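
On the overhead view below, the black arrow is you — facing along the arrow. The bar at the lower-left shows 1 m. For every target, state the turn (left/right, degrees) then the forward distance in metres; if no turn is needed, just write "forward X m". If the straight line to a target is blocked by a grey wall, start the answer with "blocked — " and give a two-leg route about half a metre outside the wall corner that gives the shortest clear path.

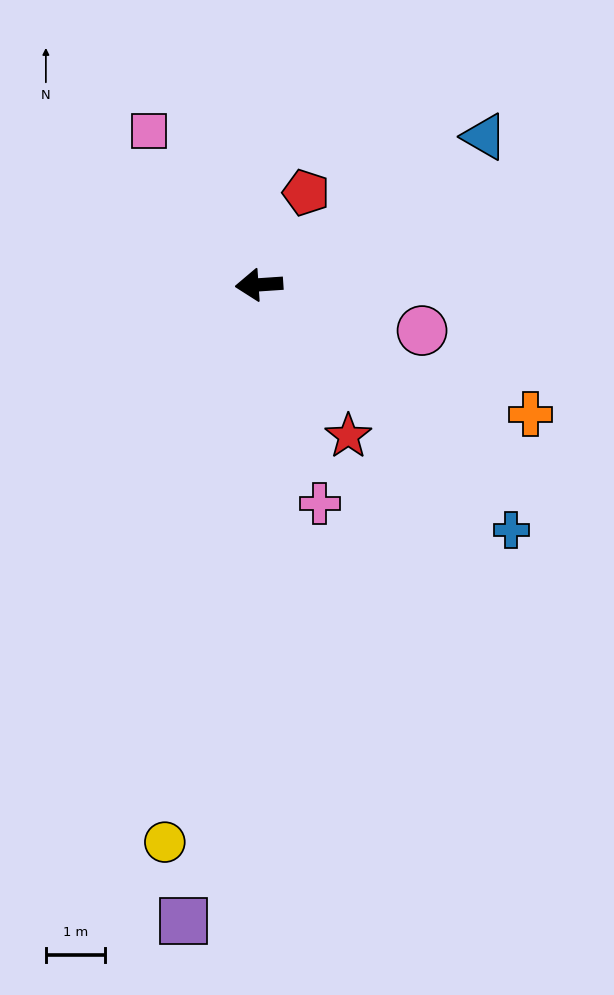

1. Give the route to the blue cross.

turn left 132°, forward 6.0 m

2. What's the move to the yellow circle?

turn left 77°, forward 9.6 m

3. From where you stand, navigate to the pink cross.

turn left 102°, forward 3.8 m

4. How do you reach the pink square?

turn right 58°, forward 3.2 m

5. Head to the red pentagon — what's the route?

turn right 121°, forward 1.8 m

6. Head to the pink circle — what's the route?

turn left 160°, forward 2.9 m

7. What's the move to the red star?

turn left 117°, forward 3.0 m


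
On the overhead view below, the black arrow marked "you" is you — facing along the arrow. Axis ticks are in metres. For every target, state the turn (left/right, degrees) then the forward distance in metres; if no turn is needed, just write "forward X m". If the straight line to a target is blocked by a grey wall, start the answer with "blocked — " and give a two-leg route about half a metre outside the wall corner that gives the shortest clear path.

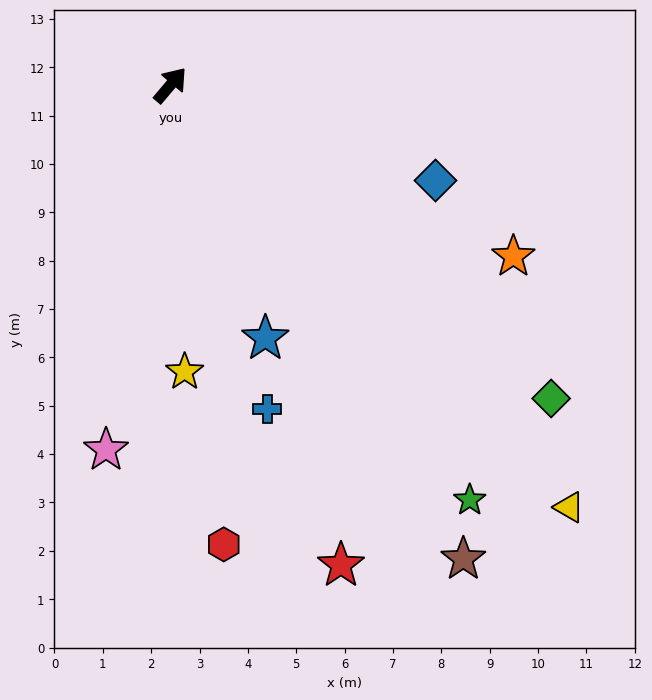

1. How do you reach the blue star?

turn right 119°, forward 5.6 m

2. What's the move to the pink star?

turn right 150°, forward 7.7 m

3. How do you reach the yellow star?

turn right 137°, forward 5.9 m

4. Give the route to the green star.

turn right 104°, forward 10.6 m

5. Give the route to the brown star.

turn right 108°, forward 11.5 m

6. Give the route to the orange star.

turn right 76°, forward 7.9 m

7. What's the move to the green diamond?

turn right 89°, forward 10.2 m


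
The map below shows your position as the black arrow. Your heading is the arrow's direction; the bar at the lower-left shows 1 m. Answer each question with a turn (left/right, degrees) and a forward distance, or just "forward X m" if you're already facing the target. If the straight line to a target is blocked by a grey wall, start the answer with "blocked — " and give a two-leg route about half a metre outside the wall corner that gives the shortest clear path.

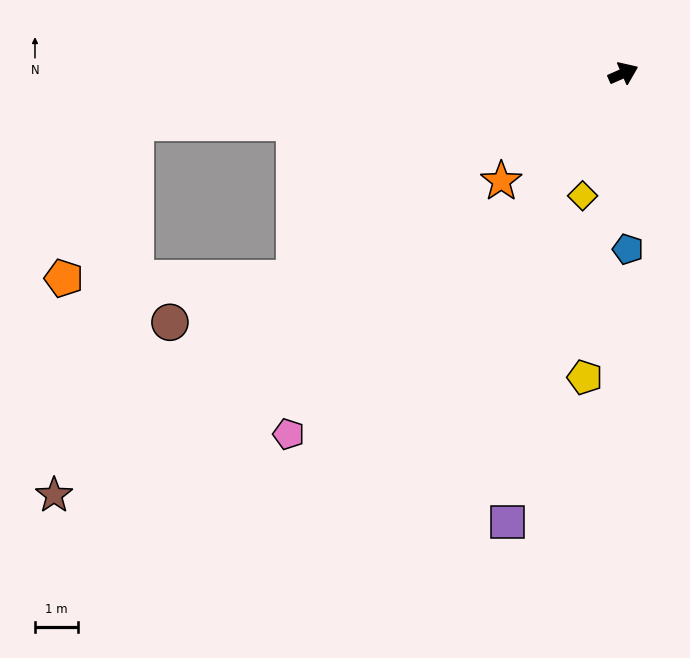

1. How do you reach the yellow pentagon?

turn right 121°, forward 7.2 m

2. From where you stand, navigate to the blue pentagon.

turn right 112°, forward 4.1 m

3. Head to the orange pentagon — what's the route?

blocked — turn left 162°, forward 11.4 m, then turn left 59°, forward 4.0 m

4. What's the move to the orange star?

turn right 162°, forward 3.8 m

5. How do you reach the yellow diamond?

turn right 132°, forward 3.0 m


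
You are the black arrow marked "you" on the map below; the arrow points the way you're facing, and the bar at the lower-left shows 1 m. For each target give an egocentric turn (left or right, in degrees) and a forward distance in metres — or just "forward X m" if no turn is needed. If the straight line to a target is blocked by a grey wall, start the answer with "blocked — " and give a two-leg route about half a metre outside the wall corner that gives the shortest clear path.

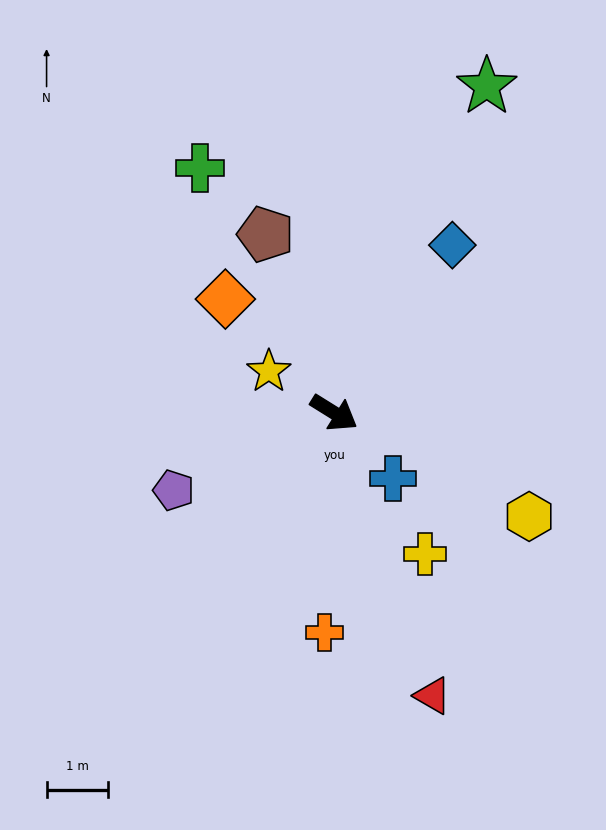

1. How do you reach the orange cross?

turn right 61°, forward 3.6 m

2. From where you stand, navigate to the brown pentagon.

turn left 143°, forward 3.1 m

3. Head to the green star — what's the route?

turn left 97°, forward 5.8 m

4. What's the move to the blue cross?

turn right 16°, forward 1.4 m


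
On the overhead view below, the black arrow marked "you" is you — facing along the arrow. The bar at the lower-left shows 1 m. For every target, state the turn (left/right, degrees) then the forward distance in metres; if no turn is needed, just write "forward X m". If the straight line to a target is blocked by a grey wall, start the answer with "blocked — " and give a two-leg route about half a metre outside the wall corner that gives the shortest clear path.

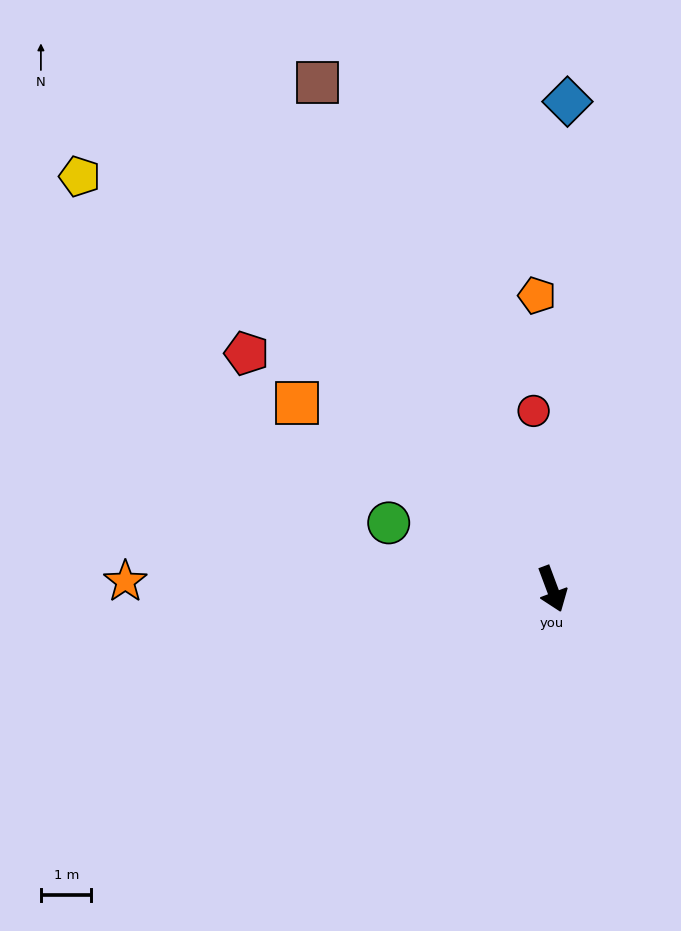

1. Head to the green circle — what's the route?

turn right 132°, forward 3.5 m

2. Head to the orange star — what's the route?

turn right 112°, forward 8.4 m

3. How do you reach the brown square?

turn right 176°, forward 11.0 m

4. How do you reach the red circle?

turn left 165°, forward 3.5 m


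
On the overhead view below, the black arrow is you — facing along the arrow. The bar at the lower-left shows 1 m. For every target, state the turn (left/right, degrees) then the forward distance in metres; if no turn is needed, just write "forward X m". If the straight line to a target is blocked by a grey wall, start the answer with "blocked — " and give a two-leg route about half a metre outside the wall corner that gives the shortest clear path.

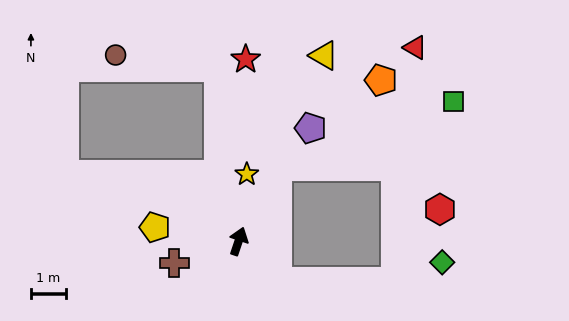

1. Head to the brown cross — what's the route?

turn left 127°, forward 2.0 m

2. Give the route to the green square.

blocked — turn right 9°, forward 2.4 m, then turn right 42°, forward 5.4 m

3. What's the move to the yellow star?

turn left 12°, forward 1.9 m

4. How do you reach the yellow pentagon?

turn left 99°, forward 2.4 m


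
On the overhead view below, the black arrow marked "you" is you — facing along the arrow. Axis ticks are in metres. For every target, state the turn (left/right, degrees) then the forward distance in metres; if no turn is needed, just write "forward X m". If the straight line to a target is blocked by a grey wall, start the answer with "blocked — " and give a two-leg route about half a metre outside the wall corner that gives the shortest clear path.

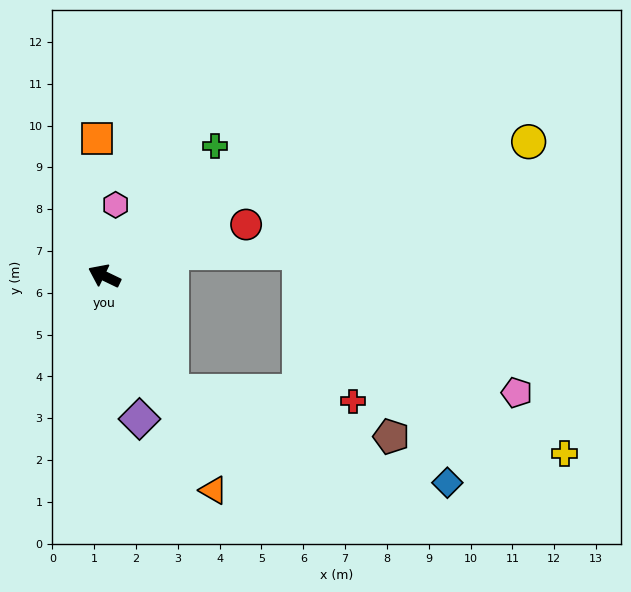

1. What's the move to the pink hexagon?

turn right 73°, forward 1.7 m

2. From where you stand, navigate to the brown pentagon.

blocked — turn left 146°, forward 3.2 m, then turn left 48°, forward 5.4 m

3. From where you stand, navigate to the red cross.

blocked — turn left 146°, forward 3.2 m, then turn left 57°, forward 4.4 m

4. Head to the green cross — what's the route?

turn right 105°, forward 4.1 m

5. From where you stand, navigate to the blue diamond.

blocked — turn left 146°, forward 3.2 m, then turn left 42°, forward 7.0 m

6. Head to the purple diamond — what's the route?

turn left 130°, forward 3.5 m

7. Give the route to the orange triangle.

turn left 143°, forward 5.7 m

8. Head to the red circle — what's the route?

turn right 134°, forward 3.6 m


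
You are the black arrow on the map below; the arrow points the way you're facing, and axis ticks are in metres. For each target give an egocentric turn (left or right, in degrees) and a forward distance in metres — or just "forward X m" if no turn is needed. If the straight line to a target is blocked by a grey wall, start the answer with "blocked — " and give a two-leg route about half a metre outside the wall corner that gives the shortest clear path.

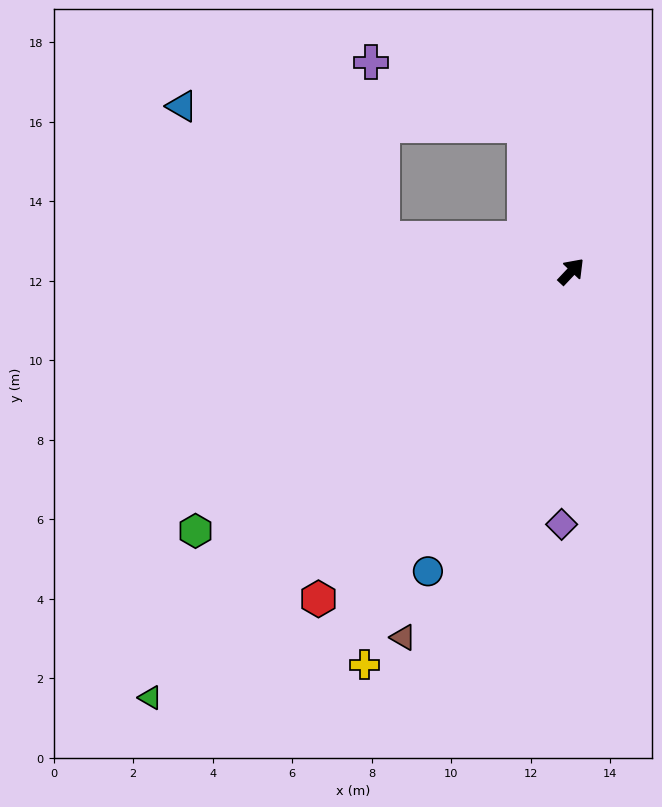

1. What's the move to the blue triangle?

blocked — turn left 123°, forward 4.8 m, then turn right 23°, forward 6.1 m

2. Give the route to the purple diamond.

turn right 139°, forward 6.4 m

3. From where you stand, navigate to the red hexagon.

turn right 174°, forward 10.4 m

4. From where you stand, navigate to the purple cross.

blocked — turn left 61°, forward 3.8 m, then turn left 50°, forward 4.2 m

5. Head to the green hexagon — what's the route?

turn left 168°, forward 11.5 m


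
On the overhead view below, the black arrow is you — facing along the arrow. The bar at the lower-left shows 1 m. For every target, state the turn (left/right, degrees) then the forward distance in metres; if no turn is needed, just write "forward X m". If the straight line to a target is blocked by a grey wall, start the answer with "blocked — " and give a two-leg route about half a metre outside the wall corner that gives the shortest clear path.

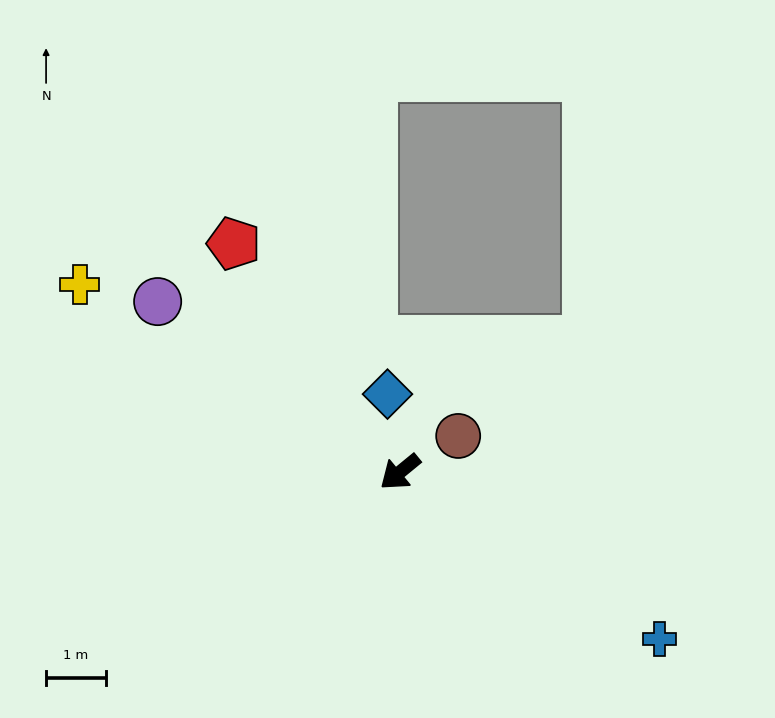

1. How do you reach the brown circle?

turn left 172°, forward 1.2 m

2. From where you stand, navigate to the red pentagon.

turn right 93°, forward 4.7 m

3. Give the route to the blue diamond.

turn right 120°, forward 1.3 m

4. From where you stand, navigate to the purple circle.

turn right 74°, forward 5.0 m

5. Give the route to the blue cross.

turn left 108°, forward 5.2 m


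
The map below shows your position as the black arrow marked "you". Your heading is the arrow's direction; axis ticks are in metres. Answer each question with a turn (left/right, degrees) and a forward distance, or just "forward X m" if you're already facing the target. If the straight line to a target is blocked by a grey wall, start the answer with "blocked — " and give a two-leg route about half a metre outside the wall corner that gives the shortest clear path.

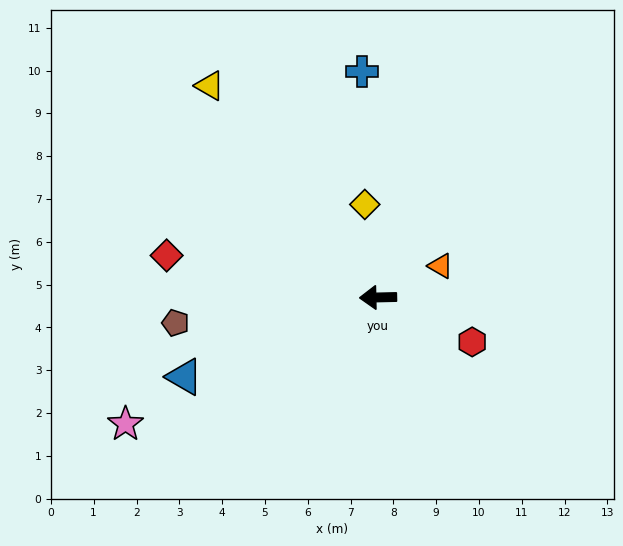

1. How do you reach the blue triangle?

turn left 21°, forward 4.9 m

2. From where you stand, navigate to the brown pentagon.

turn left 6°, forward 4.8 m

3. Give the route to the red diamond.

turn right 13°, forward 5.0 m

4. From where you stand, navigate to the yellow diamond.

turn right 83°, forward 2.2 m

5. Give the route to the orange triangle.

turn right 155°, forward 1.6 m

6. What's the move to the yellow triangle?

turn right 53°, forward 6.3 m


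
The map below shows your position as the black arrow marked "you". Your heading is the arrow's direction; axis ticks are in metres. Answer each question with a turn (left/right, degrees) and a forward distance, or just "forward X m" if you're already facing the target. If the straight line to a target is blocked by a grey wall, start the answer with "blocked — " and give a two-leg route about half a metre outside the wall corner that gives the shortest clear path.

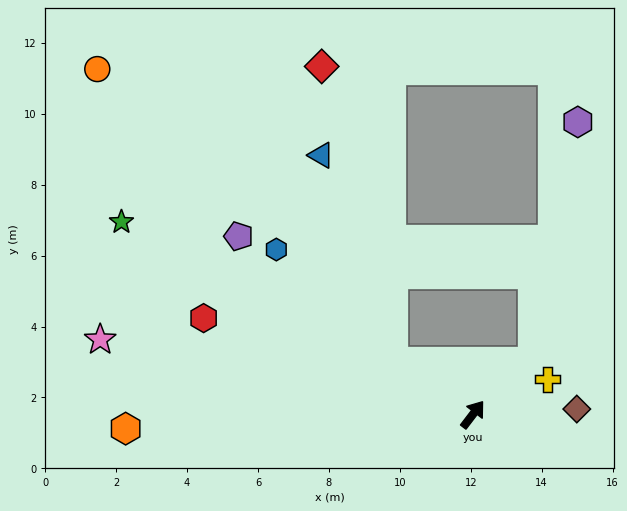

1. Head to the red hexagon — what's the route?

turn left 108°, forward 8.1 m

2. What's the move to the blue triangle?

blocked — turn left 94°, forward 2.7 m, then turn right 37°, forward 6.2 m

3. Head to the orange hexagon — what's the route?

turn left 130°, forward 9.8 m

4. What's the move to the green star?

turn left 99°, forward 11.3 m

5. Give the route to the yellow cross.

turn right 27°, forward 2.3 m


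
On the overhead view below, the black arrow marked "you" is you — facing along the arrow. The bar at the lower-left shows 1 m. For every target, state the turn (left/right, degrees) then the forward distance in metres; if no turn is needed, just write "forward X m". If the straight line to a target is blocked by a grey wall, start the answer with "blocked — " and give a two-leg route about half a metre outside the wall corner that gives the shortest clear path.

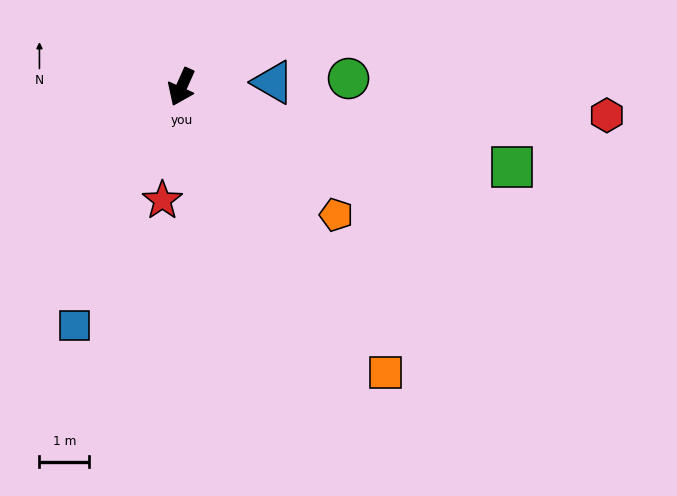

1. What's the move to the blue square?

forward 5.3 m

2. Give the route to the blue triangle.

turn left 117°, forward 1.8 m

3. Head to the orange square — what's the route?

turn left 60°, forward 7.1 m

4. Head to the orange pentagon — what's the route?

turn left 75°, forward 4.0 m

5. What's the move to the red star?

turn left 15°, forward 2.3 m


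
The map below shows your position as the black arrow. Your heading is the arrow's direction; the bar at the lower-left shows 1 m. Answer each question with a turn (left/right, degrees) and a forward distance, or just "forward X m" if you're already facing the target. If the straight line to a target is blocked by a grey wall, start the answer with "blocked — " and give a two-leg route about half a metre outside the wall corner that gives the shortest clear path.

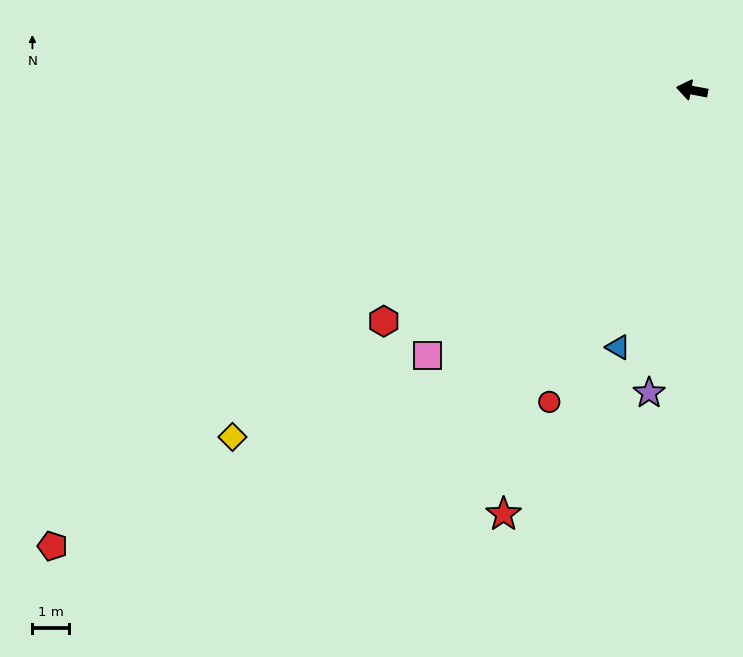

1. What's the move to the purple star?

turn left 92°, forward 8.5 m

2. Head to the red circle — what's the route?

turn left 76°, forward 9.5 m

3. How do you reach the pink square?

turn left 56°, forward 10.4 m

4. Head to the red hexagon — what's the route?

turn left 47°, forward 10.7 m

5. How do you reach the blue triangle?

turn left 84°, forward 7.4 m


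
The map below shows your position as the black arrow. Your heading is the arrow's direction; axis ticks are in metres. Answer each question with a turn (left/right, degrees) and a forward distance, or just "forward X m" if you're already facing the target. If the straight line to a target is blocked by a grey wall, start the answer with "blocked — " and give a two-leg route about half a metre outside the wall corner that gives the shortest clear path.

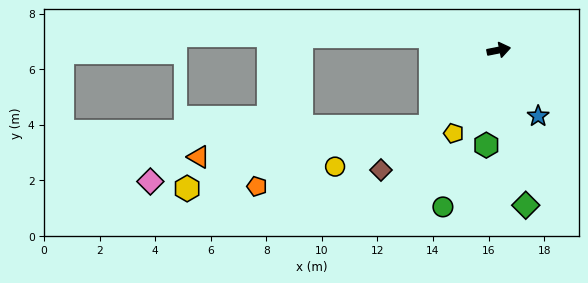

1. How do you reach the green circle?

turn right 121°, forward 6.0 m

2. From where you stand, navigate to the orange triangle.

blocked — turn right 143°, forward 3.7 m, then turn right 41°, forward 8.4 m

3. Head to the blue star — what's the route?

turn right 70°, forward 2.8 m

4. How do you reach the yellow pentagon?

turn right 130°, forward 3.4 m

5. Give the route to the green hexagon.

turn right 109°, forward 3.4 m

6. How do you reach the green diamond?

turn right 91°, forward 5.7 m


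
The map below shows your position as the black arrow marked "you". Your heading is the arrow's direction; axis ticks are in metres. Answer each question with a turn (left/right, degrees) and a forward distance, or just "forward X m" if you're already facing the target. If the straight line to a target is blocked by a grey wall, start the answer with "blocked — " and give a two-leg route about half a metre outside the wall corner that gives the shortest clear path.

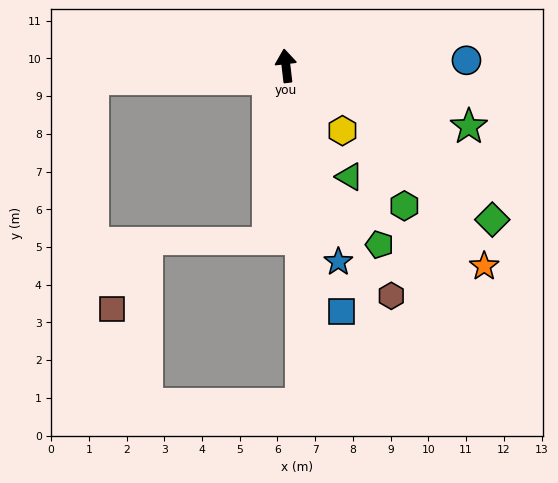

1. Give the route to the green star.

turn right 115°, forward 5.1 m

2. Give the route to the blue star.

turn right 172°, forward 5.4 m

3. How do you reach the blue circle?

turn right 95°, forward 4.8 m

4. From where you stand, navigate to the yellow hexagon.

turn right 146°, forward 2.3 m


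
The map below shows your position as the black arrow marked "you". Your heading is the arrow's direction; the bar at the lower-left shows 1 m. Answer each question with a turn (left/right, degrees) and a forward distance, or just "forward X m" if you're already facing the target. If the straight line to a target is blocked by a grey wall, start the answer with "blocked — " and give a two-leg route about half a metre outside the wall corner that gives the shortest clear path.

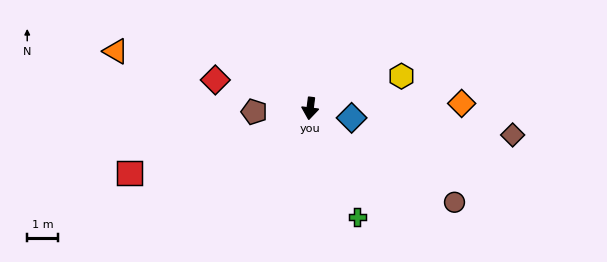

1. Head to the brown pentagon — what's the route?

turn right 79°, forward 1.8 m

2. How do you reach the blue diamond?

turn left 84°, forward 1.4 m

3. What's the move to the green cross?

turn left 31°, forward 3.9 m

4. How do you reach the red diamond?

turn right 99°, forward 3.2 m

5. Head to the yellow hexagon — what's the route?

turn left 117°, forward 3.2 m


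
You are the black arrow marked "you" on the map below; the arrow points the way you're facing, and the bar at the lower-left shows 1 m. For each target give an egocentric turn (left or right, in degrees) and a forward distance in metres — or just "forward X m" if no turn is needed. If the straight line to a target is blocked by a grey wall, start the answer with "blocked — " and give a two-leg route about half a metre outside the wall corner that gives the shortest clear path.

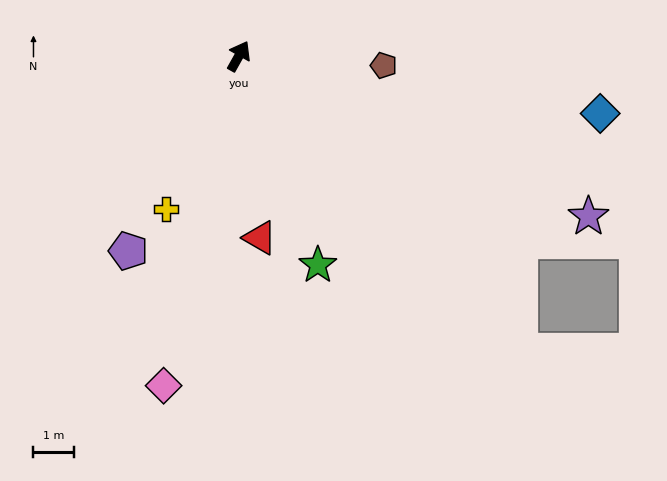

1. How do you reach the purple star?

turn right 85°, forward 9.4 m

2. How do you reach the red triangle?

turn right 144°, forward 4.5 m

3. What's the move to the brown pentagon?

turn right 64°, forward 3.5 m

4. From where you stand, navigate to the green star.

turn right 130°, forward 5.5 m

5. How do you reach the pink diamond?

turn right 164°, forward 8.3 m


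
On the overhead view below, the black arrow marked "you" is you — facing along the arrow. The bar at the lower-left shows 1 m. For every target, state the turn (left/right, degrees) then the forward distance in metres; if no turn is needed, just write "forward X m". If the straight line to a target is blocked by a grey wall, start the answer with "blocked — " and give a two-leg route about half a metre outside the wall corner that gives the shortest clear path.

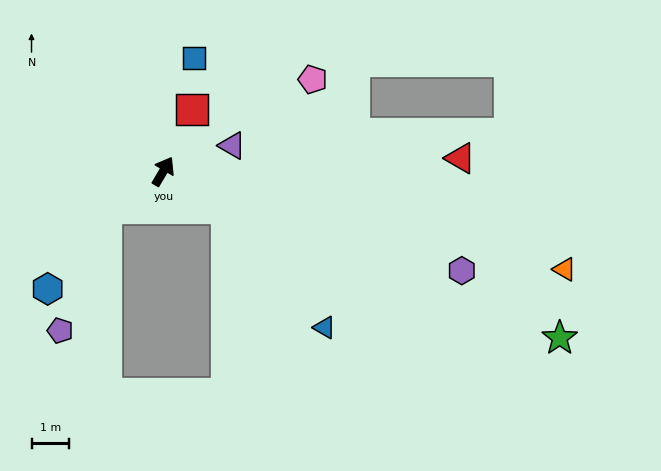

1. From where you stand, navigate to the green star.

turn right 82°, forward 11.4 m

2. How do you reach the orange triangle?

turn right 73°, forward 10.9 m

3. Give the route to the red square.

turn left 6°, forward 1.8 m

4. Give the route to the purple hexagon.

turn right 78°, forward 8.3 m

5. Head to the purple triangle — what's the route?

turn right 39°, forward 1.9 m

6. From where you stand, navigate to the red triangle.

turn right 57°, forward 7.9 m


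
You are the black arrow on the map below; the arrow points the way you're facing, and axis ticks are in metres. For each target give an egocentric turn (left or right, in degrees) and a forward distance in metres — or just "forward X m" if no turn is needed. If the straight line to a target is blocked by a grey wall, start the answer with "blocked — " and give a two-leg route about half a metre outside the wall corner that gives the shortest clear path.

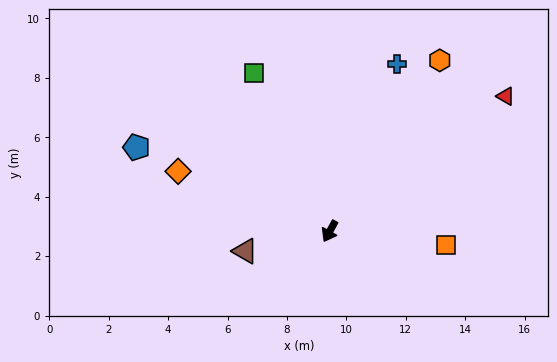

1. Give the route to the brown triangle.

turn right 48°, forward 2.9 m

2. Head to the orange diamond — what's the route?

turn right 83°, forward 5.5 m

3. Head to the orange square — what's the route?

turn left 112°, forward 3.9 m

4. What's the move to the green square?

turn right 125°, forward 5.9 m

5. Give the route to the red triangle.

turn left 156°, forward 7.5 m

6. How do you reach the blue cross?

turn right 173°, forward 6.1 m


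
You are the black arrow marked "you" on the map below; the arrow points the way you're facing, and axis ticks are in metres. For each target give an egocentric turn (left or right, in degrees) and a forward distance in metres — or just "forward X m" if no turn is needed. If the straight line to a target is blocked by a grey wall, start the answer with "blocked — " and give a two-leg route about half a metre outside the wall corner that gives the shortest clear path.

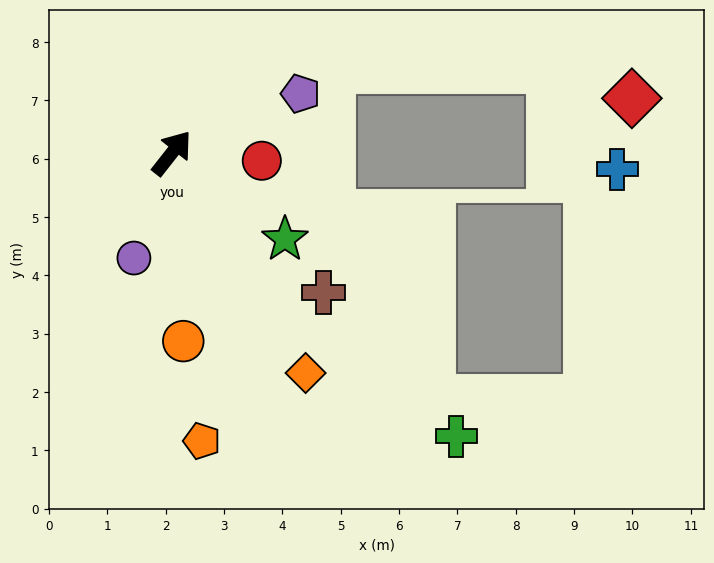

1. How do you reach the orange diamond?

turn right 111°, forward 4.4 m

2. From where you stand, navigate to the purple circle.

turn right 162°, forward 1.9 m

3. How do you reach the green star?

turn right 89°, forward 2.4 m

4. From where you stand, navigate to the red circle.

turn right 57°, forward 1.5 m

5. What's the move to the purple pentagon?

turn right 27°, forward 2.4 m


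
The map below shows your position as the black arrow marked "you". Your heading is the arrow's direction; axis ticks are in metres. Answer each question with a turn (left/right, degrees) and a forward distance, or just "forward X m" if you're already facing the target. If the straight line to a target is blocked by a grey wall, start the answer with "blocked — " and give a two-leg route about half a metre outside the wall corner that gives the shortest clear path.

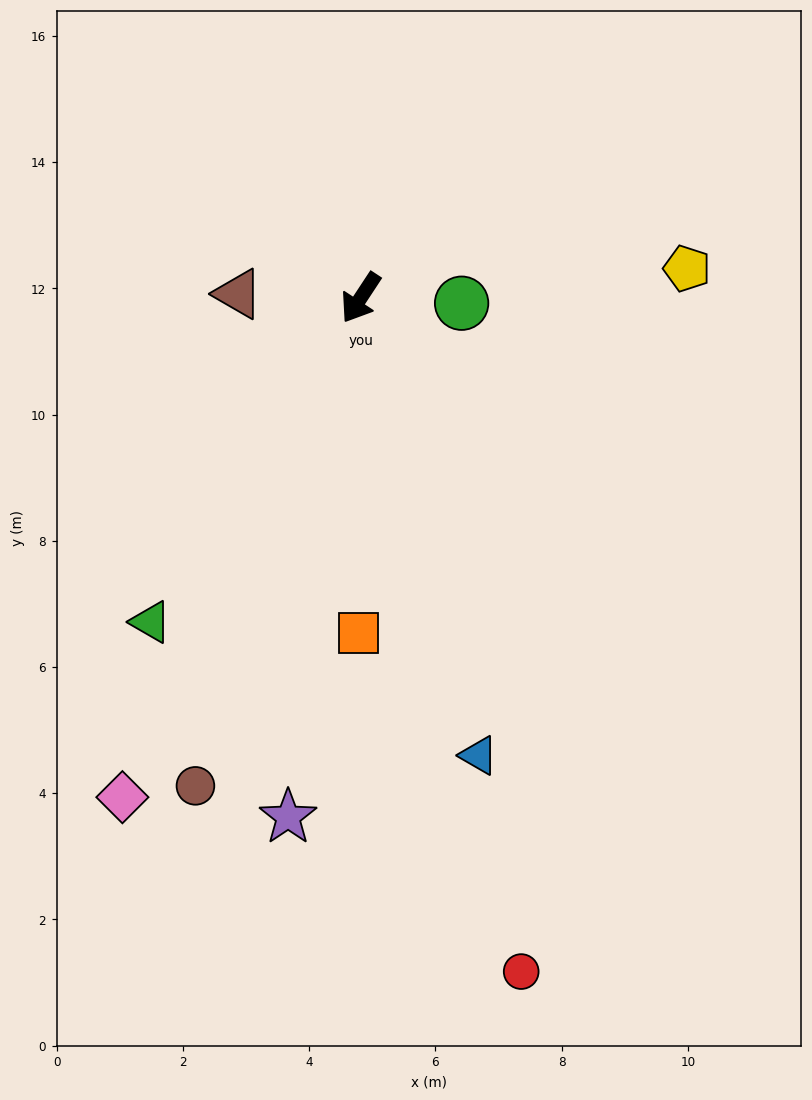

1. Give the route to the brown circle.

turn left 15°, forward 8.2 m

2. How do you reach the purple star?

turn left 25°, forward 8.3 m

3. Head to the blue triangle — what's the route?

turn left 48°, forward 7.5 m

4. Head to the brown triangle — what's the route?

turn right 59°, forward 1.9 m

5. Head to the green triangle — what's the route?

forward 6.1 m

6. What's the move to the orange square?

turn left 33°, forward 5.3 m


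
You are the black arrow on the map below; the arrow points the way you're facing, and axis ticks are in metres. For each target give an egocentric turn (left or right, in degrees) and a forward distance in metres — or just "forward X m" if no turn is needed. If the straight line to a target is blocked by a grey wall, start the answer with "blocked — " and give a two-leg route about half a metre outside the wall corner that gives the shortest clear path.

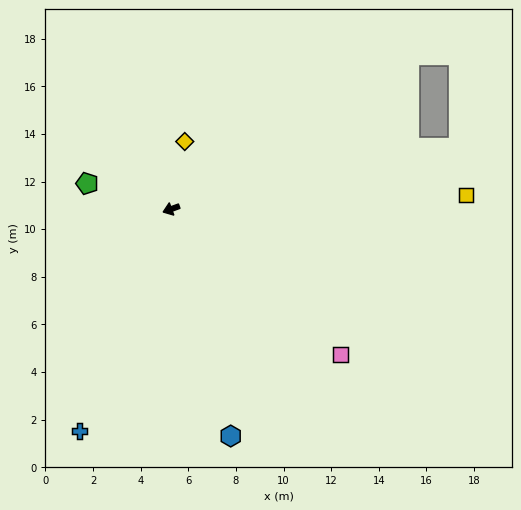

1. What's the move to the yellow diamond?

turn right 121°, forward 2.9 m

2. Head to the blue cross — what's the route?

turn left 48°, forward 10.1 m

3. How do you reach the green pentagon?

turn right 37°, forward 3.7 m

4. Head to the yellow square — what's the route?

turn left 163°, forward 12.4 m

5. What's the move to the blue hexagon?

turn left 85°, forward 9.9 m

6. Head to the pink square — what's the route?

turn left 119°, forward 9.4 m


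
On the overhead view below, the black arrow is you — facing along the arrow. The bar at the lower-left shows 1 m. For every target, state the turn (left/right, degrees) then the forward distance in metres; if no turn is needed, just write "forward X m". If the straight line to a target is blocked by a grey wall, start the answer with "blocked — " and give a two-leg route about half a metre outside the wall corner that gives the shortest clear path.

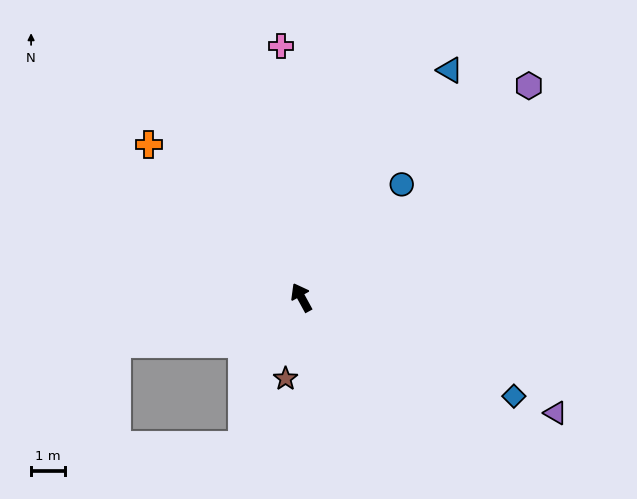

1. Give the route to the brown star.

turn left 140°, forward 2.4 m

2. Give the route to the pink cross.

turn right 24°, forward 7.4 m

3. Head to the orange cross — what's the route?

turn left 16°, forward 6.3 m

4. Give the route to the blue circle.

turn right 70°, forward 4.4 m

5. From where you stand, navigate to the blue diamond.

turn right 144°, forward 6.9 m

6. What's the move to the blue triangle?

turn right 62°, forward 8.0 m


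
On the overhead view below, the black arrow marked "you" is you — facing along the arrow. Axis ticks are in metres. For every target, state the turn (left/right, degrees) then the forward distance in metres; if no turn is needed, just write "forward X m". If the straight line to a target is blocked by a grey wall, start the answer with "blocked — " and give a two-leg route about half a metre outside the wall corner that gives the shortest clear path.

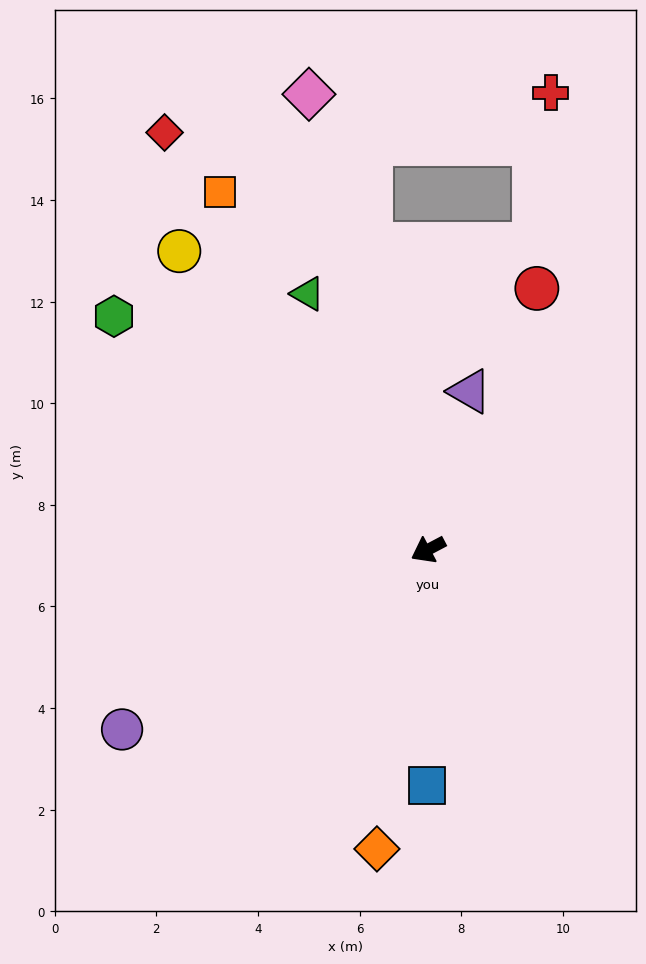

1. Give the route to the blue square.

turn left 62°, forward 4.6 m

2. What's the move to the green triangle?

turn right 93°, forward 5.6 m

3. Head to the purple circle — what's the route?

turn left 3°, forward 7.0 m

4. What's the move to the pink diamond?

turn right 103°, forward 9.3 m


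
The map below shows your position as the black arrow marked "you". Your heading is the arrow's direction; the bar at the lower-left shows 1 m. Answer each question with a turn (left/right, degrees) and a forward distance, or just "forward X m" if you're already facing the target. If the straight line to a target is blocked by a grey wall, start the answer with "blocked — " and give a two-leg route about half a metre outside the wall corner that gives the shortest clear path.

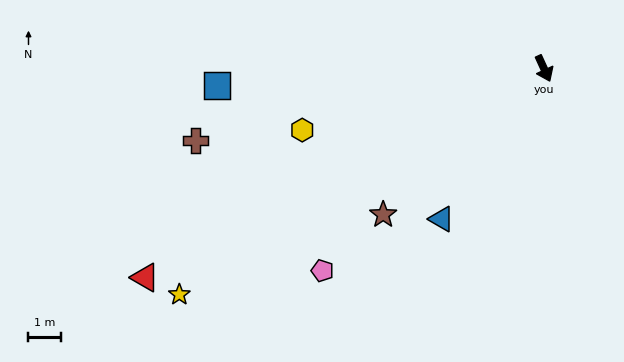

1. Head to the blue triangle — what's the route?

turn right 59°, forward 5.6 m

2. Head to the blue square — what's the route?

turn right 112°, forward 10.1 m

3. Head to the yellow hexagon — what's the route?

turn right 100°, forward 7.7 m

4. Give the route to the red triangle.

turn right 87°, forward 13.8 m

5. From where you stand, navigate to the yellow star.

turn right 83°, forward 13.2 m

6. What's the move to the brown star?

turn right 72°, forward 6.7 m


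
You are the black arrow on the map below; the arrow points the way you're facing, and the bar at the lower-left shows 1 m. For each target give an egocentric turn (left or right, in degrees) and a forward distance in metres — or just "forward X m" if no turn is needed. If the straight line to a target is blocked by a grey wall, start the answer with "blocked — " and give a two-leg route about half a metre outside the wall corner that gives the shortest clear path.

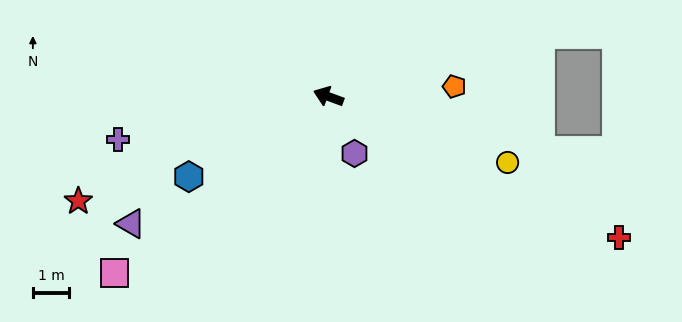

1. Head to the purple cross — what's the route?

turn left 32°, forward 5.9 m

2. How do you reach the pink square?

turn left 60°, forward 7.6 m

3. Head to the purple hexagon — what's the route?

turn left 135°, forward 1.7 m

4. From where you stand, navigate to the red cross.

turn left 174°, forward 8.9 m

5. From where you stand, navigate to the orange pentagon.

turn right 155°, forward 3.5 m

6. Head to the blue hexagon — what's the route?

turn left 50°, forward 4.4 m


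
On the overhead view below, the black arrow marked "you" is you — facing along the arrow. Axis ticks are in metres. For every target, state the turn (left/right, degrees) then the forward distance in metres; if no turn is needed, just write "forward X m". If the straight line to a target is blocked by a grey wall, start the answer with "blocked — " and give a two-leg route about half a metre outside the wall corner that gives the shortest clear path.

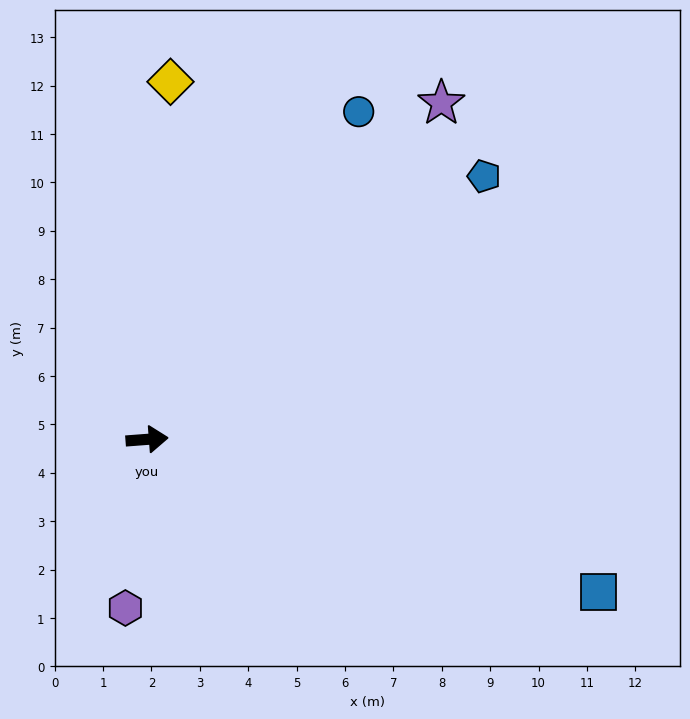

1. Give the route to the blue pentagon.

turn left 34°, forward 8.8 m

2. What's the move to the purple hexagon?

turn right 102°, forward 3.5 m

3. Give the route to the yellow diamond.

turn left 82°, forward 7.4 m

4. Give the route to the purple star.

turn left 44°, forward 9.2 m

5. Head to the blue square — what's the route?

turn right 23°, forward 9.8 m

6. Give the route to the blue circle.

turn left 53°, forward 8.1 m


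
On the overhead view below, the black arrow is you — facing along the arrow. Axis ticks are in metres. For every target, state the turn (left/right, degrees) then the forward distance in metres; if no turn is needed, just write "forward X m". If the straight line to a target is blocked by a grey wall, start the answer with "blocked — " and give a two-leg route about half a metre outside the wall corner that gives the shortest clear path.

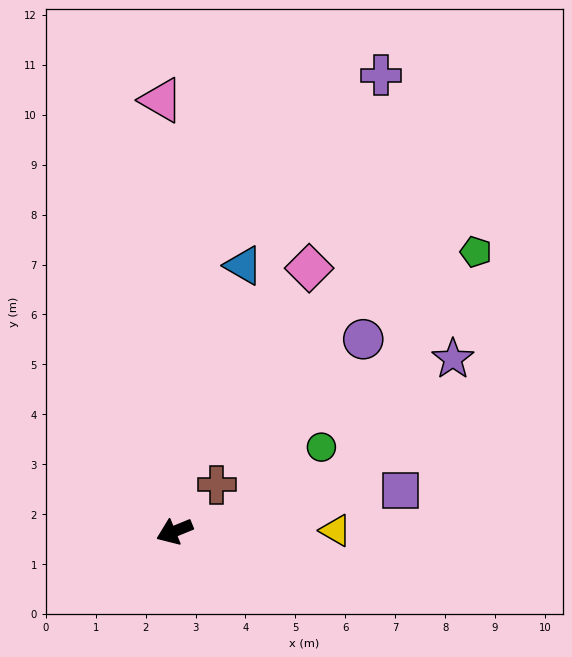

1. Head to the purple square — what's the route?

turn left 168°, forward 4.6 m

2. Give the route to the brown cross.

turn right 155°, forward 1.3 m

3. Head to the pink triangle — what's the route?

turn right 111°, forward 8.6 m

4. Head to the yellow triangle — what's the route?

turn left 158°, forward 3.2 m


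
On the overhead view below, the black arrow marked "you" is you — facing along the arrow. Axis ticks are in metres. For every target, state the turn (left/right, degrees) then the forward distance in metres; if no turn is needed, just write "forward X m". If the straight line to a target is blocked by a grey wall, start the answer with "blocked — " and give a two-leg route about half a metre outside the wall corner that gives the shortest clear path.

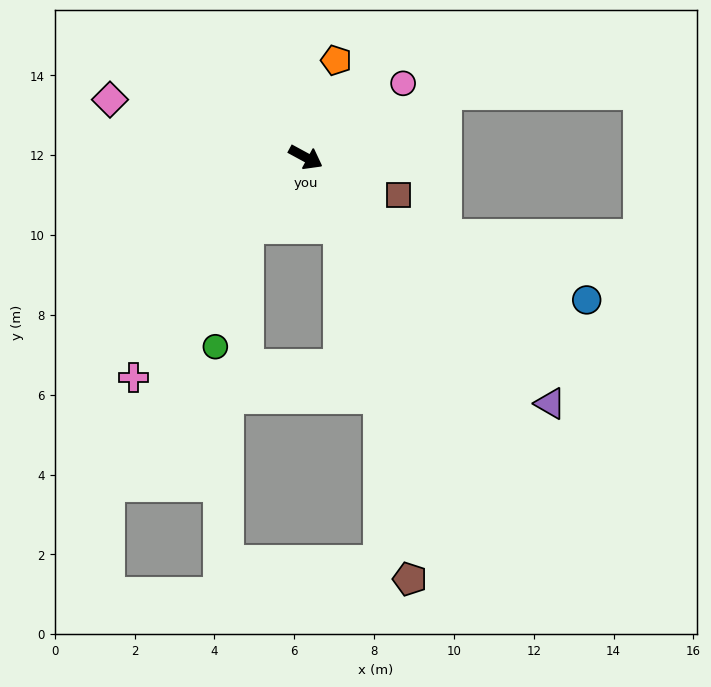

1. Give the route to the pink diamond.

turn right 168°, forward 5.1 m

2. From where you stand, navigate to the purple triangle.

turn right 17°, forward 8.7 m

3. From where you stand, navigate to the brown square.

turn left 6°, forward 2.5 m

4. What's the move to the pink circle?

turn left 66°, forward 3.1 m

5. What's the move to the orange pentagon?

turn left 101°, forward 2.5 m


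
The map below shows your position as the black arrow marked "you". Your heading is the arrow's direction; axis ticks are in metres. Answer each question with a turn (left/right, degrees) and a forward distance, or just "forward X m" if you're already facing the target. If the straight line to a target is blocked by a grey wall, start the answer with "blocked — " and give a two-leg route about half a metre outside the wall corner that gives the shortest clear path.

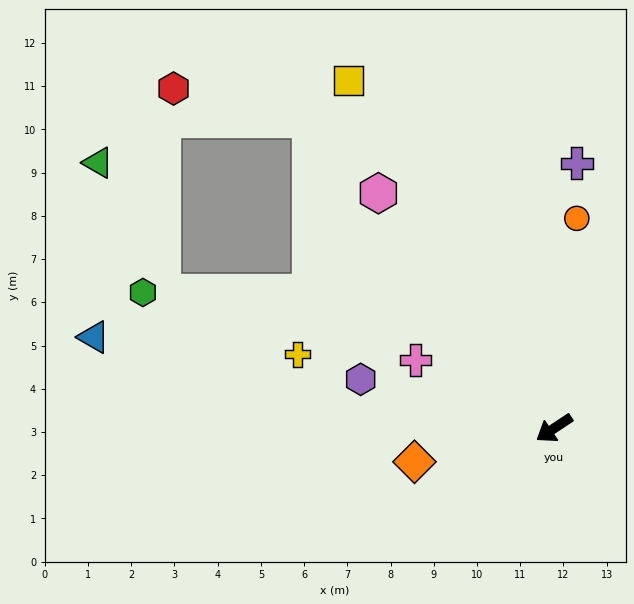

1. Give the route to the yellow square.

turn right 93°, forward 9.3 m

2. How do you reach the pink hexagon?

turn right 87°, forward 6.8 m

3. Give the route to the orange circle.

turn right 130°, forward 4.9 m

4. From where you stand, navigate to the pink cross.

turn right 60°, forward 3.6 m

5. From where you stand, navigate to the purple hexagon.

turn right 48°, forward 4.6 m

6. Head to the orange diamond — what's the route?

turn right 20°, forward 3.3 m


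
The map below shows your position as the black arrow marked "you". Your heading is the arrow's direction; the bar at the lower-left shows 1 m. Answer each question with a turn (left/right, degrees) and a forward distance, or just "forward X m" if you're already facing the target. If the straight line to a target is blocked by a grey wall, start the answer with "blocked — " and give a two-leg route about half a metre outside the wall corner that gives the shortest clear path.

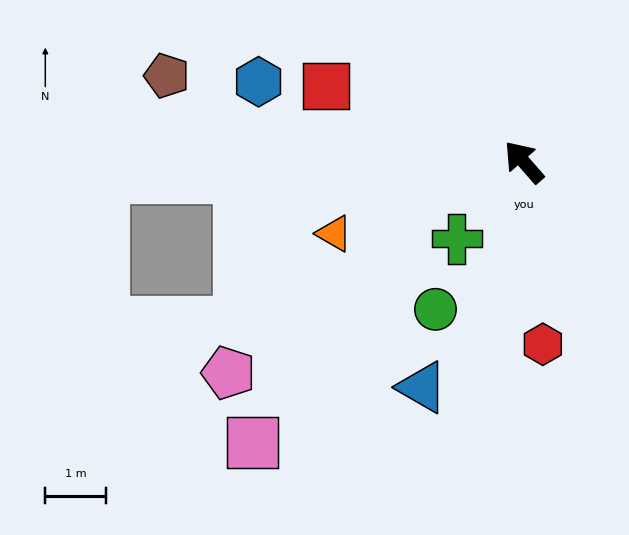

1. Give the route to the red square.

turn left 28°, forward 3.5 m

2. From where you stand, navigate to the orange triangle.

turn left 70°, forward 3.3 m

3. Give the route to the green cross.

turn left 98°, forward 1.7 m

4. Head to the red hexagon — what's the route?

turn left 145°, forward 3.0 m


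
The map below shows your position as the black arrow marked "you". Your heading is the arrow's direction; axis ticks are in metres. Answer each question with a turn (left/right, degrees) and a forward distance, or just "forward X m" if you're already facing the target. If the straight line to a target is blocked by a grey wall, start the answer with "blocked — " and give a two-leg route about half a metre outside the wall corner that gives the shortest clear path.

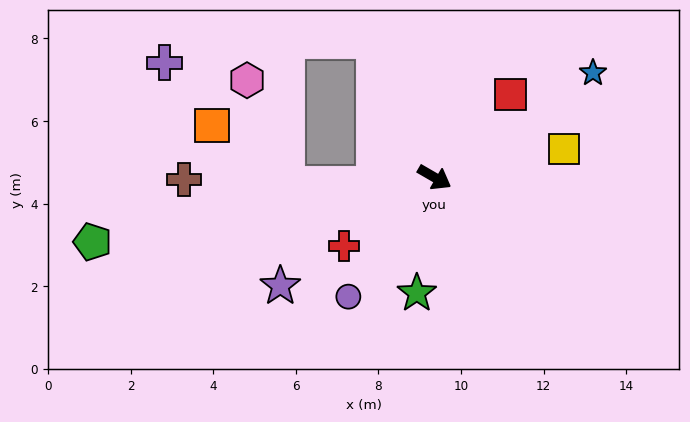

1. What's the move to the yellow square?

turn left 42°, forward 3.2 m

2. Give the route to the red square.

turn left 77°, forward 2.7 m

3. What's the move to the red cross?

turn right 113°, forward 2.7 m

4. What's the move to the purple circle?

turn right 96°, forward 3.6 m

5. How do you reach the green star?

turn right 69°, forward 2.8 m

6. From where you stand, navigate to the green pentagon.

turn right 139°, forward 8.4 m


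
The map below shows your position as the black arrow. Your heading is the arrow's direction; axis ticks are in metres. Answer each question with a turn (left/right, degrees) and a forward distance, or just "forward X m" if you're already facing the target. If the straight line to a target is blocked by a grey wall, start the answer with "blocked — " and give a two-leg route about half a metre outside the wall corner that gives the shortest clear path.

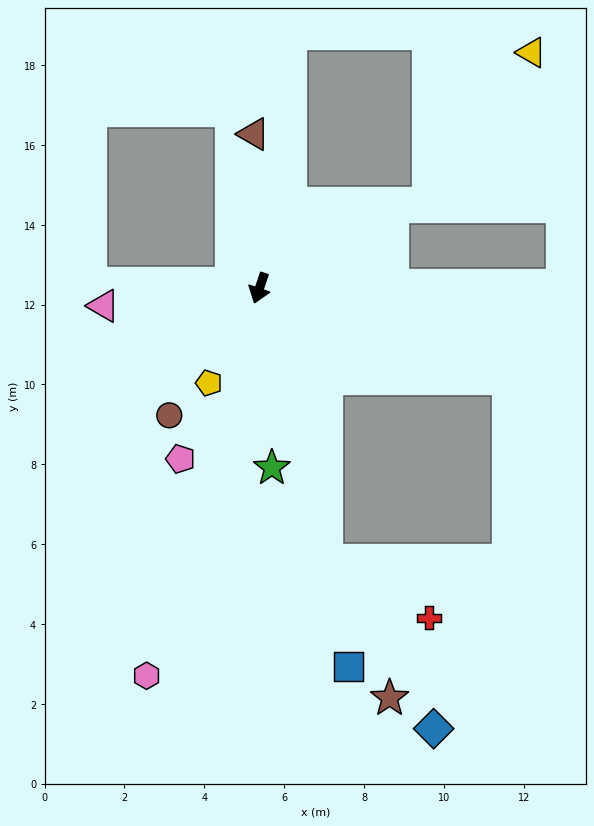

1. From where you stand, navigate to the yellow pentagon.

turn right 9°, forward 2.7 m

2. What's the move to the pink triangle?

turn right 65°, forward 3.9 m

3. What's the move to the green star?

turn left 23°, forward 4.5 m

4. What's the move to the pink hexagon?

turn left 2°, forward 10.1 m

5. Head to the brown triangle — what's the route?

turn right 159°, forward 3.9 m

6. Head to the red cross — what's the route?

blocked — turn left 32°, forward 7.0 m, then turn left 48°, forward 2.9 m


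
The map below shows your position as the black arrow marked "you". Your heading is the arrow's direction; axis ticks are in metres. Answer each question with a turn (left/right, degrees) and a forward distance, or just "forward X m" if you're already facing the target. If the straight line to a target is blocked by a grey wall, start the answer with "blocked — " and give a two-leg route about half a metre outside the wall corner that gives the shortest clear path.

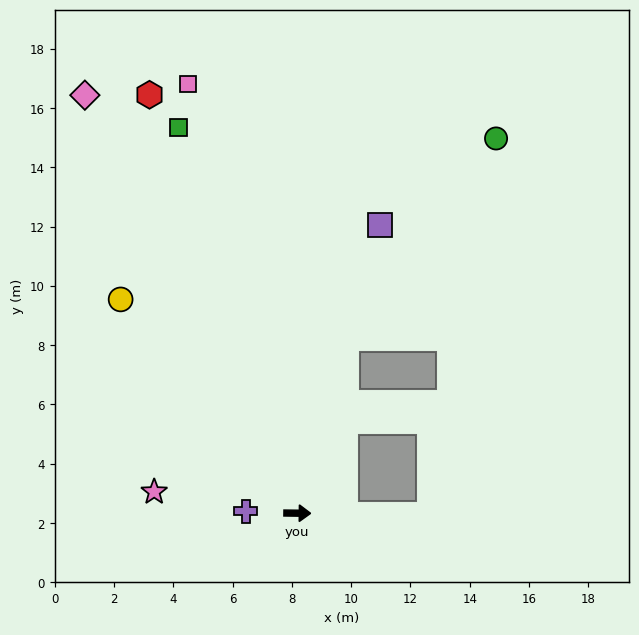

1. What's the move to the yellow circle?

turn left 130°, forward 9.4 m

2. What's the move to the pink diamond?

turn left 118°, forward 15.8 m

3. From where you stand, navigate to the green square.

turn left 108°, forward 13.6 m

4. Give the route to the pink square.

turn left 105°, forward 14.9 m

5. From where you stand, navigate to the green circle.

blocked — turn left 75°, forward 6.1 m, then turn right 21°, forward 8.4 m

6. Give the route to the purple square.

turn left 75°, forward 10.1 m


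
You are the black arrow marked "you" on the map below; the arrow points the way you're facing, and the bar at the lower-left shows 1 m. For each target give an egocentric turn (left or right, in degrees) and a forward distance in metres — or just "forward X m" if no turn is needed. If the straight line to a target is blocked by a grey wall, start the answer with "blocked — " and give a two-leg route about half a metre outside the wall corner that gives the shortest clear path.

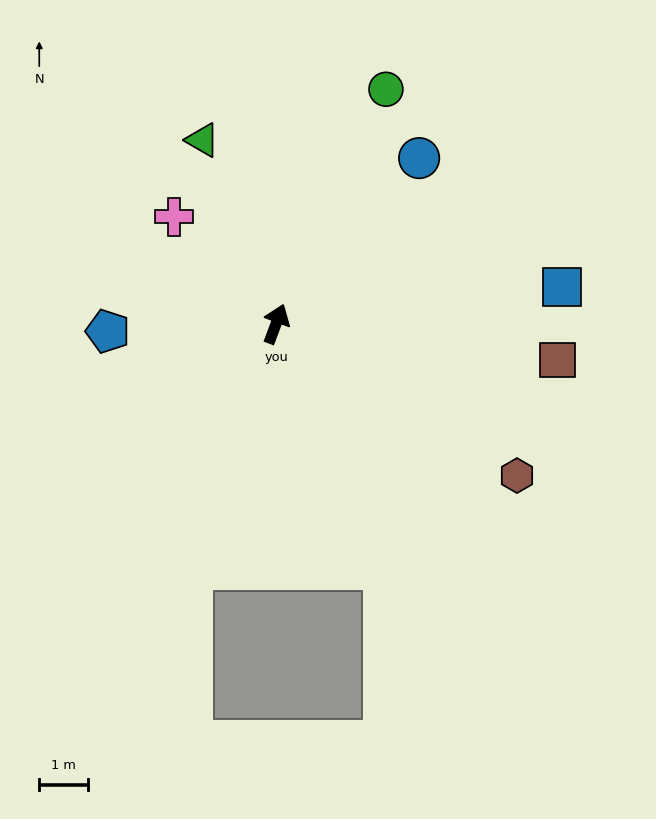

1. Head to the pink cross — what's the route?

turn left 64°, forward 3.1 m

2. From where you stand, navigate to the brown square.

turn right 77°, forward 5.9 m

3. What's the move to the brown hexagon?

turn right 102°, forward 5.9 m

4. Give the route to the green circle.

turn right 5°, forward 5.4 m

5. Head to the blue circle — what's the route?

turn right 20°, forward 4.5 m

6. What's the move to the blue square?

turn right 62°, forward 6.0 m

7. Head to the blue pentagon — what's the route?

turn left 113°, forward 3.5 m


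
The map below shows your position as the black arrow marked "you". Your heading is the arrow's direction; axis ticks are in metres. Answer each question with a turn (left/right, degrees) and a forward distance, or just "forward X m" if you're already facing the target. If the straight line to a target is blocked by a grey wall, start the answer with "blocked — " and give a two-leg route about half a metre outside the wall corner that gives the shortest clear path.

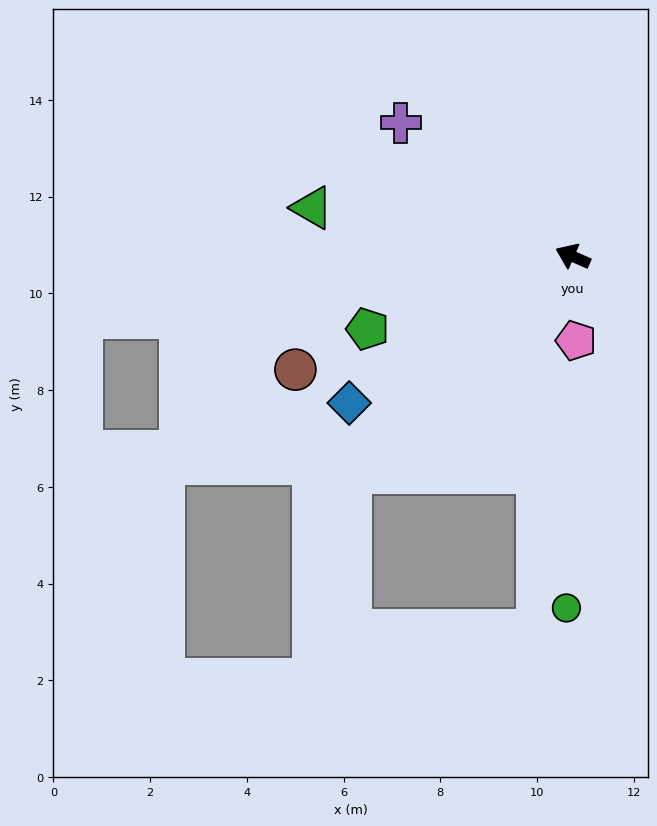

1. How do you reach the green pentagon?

turn left 43°, forward 4.5 m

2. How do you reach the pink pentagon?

turn left 116°, forward 1.7 m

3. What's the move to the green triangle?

turn left 13°, forward 5.5 m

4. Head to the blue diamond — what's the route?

turn left 57°, forward 5.5 m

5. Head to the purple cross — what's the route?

turn right 14°, forward 4.5 m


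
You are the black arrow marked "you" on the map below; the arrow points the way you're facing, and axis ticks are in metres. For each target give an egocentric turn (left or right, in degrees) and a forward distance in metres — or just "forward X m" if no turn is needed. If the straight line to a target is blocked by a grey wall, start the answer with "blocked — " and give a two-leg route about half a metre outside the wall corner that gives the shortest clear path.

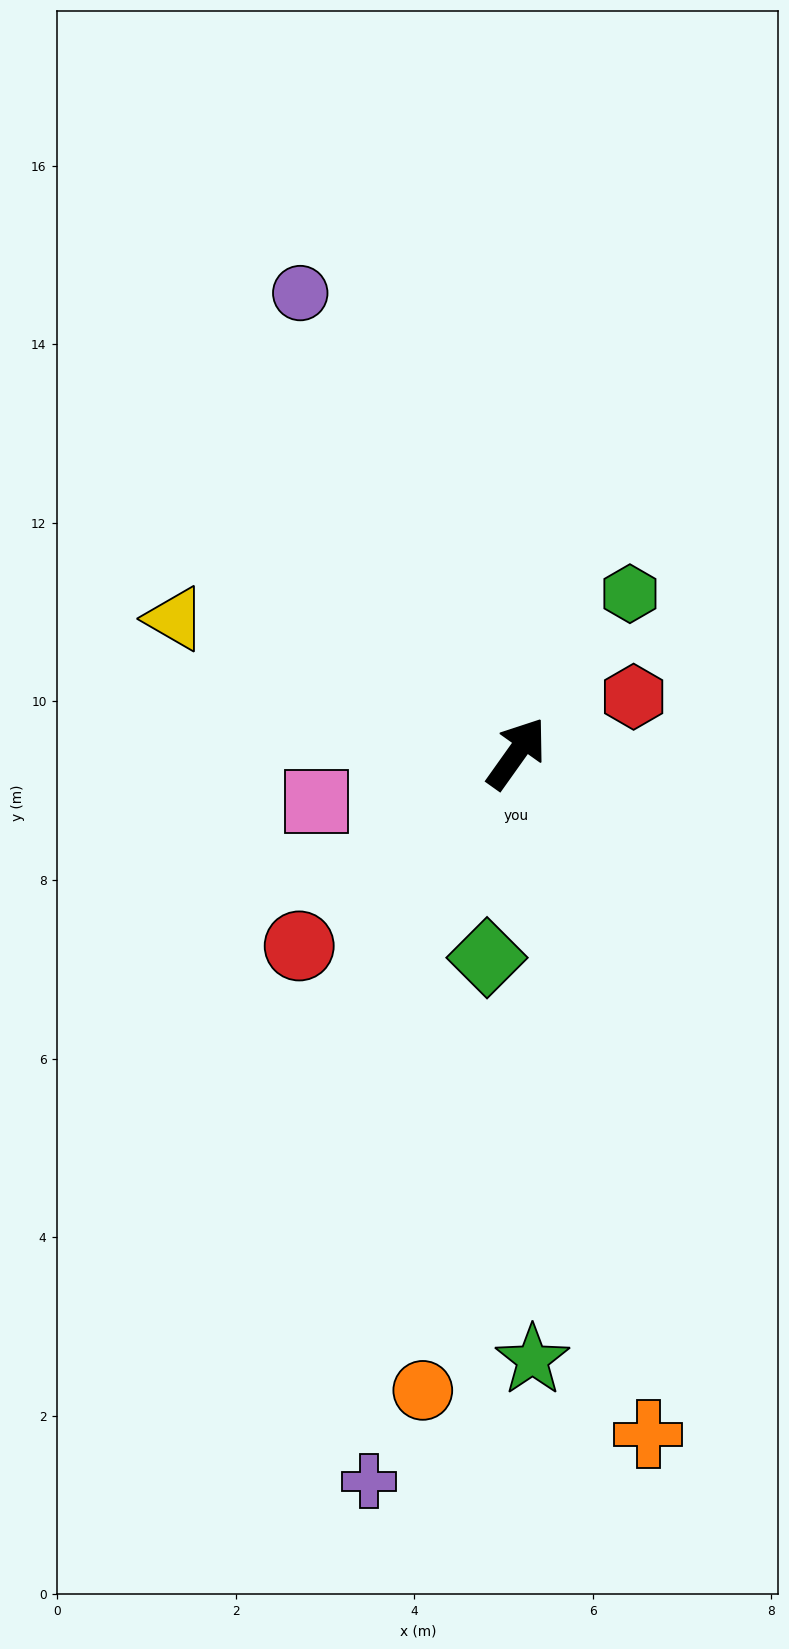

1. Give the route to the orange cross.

turn right 134°, forward 7.8 m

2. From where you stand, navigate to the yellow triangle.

turn left 104°, forward 4.1 m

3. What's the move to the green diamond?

turn right 153°, forward 2.3 m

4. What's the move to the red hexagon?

turn right 29°, forward 1.5 m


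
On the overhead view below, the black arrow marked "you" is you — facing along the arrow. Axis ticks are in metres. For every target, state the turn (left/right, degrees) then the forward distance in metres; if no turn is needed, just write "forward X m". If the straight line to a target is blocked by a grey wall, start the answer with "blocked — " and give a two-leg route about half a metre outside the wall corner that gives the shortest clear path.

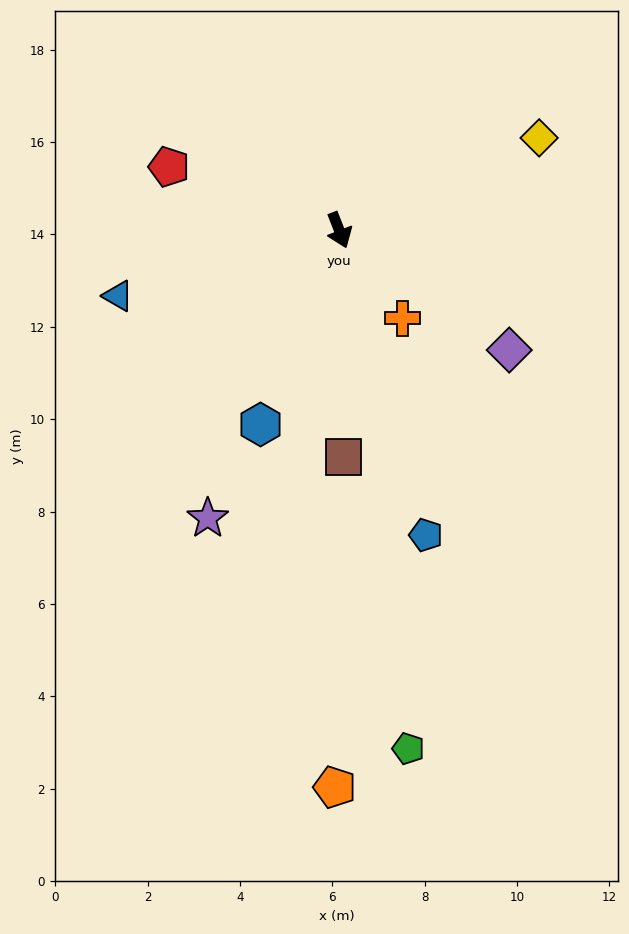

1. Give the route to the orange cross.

turn left 14°, forward 2.3 m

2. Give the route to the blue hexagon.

turn right 43°, forward 4.5 m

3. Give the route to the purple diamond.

turn left 34°, forward 4.5 m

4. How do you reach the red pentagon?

turn right 132°, forward 3.9 m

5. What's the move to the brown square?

turn right 20°, forward 4.9 m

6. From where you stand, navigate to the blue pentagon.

turn right 5°, forward 6.9 m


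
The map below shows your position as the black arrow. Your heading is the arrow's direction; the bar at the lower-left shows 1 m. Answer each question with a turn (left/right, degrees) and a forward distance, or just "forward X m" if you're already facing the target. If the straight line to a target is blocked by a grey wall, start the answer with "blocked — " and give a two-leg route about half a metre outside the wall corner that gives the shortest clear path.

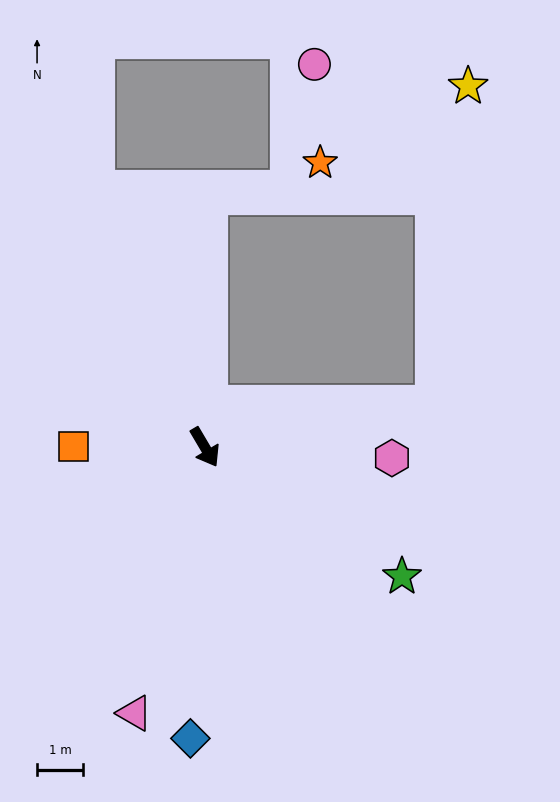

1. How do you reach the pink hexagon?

turn left 56°, forward 4.1 m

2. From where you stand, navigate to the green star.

turn left 26°, forward 5.1 m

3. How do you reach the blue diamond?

turn right 33°, forward 6.3 m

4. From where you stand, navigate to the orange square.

turn right 121°, forward 2.8 m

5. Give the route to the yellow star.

blocked — turn left 70°, forward 5.1 m, then turn left 73°, forward 6.9 m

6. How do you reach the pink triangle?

turn right 45°, forward 6.0 m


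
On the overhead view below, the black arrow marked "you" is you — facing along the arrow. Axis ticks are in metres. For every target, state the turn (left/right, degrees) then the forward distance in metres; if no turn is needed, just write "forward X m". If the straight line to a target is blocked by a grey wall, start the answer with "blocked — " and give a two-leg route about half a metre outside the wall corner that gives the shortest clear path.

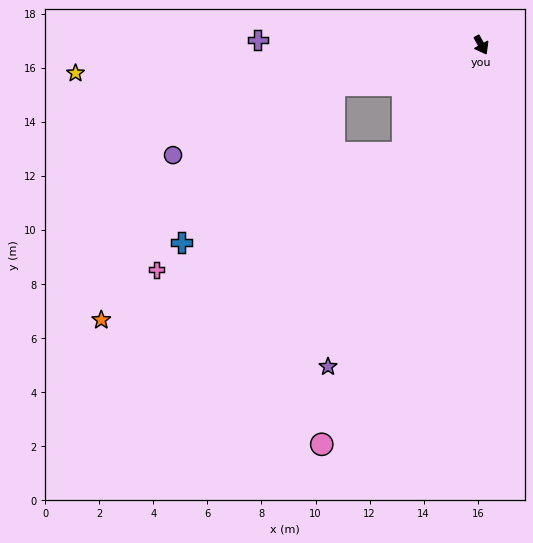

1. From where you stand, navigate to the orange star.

blocked — turn right 65°, forward 5.0 m, then turn right 25°, forward 12.7 m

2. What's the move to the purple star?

turn right 54°, forward 13.2 m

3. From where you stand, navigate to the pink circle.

turn right 51°, forward 15.9 m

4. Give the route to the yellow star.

turn right 115°, forward 15.0 m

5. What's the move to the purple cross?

turn right 120°, forward 8.3 m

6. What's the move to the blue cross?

blocked — turn right 104°, forward 5.6 m, then turn left 31°, forward 8.1 m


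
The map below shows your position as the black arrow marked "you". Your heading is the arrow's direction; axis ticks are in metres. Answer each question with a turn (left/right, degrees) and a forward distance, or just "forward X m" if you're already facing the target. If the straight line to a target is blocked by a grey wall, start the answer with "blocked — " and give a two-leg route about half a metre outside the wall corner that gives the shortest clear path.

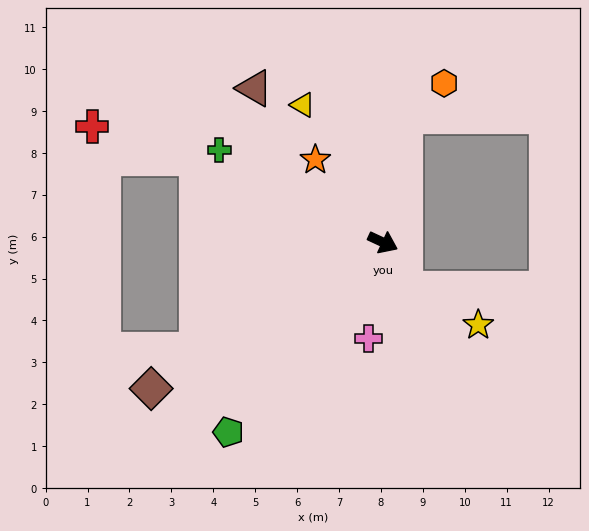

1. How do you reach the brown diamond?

turn right 123°, forward 6.5 m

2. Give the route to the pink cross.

turn right 74°, forward 2.3 m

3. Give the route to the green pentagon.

turn right 104°, forward 5.8 m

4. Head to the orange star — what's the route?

turn left 154°, forward 2.5 m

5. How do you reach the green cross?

turn left 176°, forward 4.5 m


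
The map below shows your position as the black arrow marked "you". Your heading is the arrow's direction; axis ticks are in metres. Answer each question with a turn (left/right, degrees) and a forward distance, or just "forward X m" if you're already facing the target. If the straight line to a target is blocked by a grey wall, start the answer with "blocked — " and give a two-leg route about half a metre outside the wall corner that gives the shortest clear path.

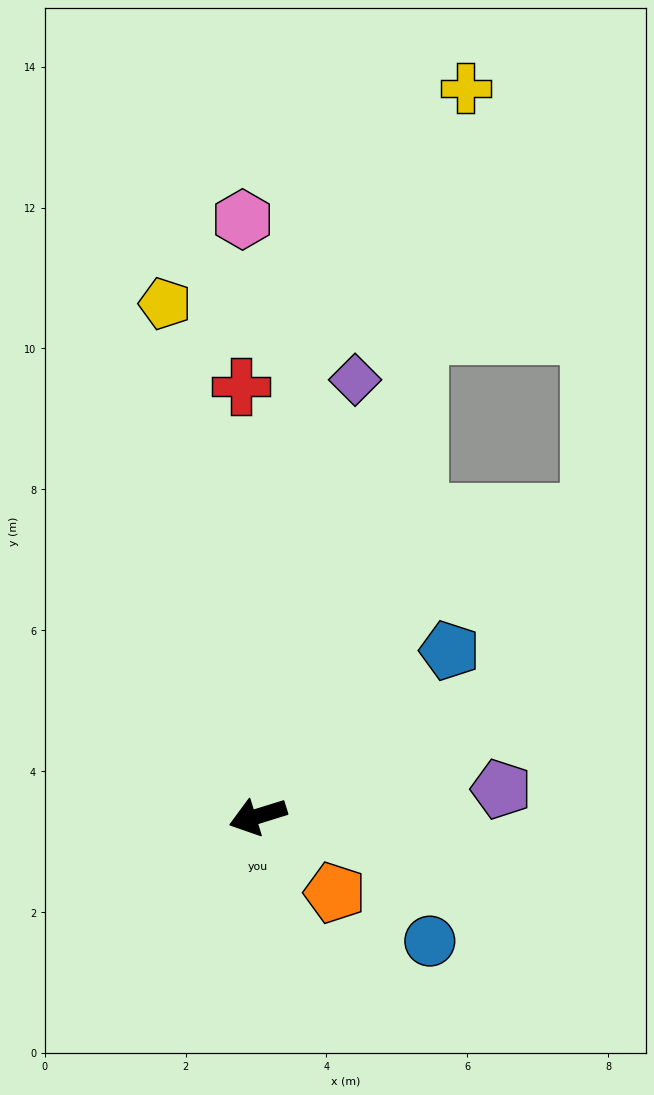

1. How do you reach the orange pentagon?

turn left 118°, forward 1.5 m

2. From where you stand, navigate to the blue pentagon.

turn right 156°, forward 3.6 m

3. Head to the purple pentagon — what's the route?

turn left 169°, forward 3.5 m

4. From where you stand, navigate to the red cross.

turn right 105°, forward 6.1 m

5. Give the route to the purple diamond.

turn right 120°, forward 6.3 m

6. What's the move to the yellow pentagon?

turn right 97°, forward 7.4 m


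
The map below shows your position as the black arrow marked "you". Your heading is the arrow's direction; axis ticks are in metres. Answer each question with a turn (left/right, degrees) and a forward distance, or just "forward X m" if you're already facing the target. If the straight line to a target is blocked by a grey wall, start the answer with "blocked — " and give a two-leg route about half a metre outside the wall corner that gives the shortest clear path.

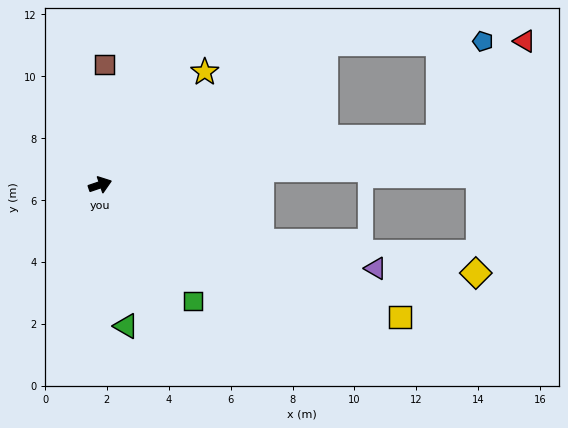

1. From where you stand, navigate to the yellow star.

turn left 28°, forward 5.0 m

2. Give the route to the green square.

turn right 70°, forward 4.8 m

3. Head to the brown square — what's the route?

turn left 69°, forward 3.9 m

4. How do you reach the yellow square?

turn right 42°, forward 10.6 m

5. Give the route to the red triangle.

blocked — turn right 11°, forward 11.1 m, then turn left 41°, forward 4.2 m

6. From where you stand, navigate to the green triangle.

turn right 98°, forward 4.6 m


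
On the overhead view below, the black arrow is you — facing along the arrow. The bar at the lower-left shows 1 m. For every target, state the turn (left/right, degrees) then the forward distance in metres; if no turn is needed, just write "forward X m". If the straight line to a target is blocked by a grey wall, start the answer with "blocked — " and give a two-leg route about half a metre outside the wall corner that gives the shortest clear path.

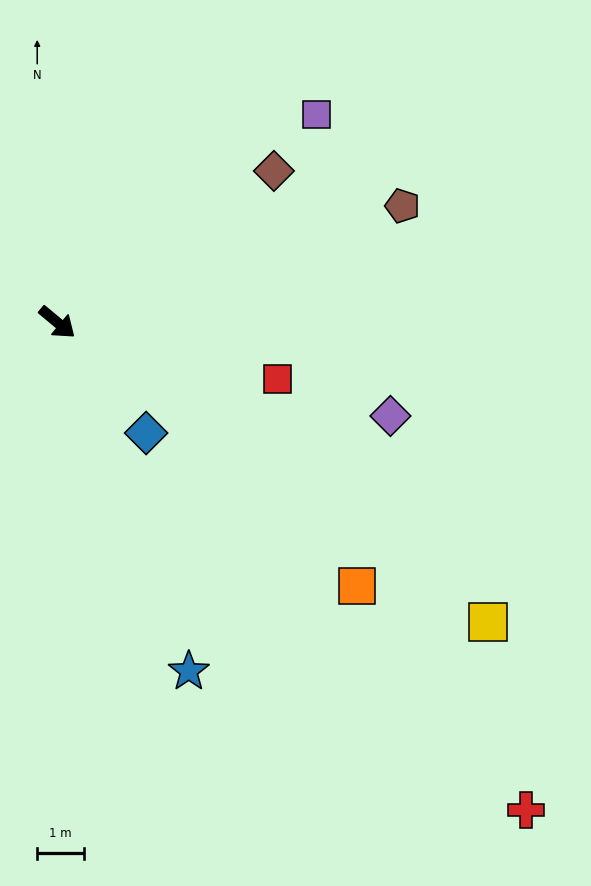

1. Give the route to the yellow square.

turn left 5°, forward 11.3 m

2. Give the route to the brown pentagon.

turn left 58°, forward 7.8 m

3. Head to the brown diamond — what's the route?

turn left 75°, forward 5.7 m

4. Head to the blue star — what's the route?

turn right 30°, forward 8.0 m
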